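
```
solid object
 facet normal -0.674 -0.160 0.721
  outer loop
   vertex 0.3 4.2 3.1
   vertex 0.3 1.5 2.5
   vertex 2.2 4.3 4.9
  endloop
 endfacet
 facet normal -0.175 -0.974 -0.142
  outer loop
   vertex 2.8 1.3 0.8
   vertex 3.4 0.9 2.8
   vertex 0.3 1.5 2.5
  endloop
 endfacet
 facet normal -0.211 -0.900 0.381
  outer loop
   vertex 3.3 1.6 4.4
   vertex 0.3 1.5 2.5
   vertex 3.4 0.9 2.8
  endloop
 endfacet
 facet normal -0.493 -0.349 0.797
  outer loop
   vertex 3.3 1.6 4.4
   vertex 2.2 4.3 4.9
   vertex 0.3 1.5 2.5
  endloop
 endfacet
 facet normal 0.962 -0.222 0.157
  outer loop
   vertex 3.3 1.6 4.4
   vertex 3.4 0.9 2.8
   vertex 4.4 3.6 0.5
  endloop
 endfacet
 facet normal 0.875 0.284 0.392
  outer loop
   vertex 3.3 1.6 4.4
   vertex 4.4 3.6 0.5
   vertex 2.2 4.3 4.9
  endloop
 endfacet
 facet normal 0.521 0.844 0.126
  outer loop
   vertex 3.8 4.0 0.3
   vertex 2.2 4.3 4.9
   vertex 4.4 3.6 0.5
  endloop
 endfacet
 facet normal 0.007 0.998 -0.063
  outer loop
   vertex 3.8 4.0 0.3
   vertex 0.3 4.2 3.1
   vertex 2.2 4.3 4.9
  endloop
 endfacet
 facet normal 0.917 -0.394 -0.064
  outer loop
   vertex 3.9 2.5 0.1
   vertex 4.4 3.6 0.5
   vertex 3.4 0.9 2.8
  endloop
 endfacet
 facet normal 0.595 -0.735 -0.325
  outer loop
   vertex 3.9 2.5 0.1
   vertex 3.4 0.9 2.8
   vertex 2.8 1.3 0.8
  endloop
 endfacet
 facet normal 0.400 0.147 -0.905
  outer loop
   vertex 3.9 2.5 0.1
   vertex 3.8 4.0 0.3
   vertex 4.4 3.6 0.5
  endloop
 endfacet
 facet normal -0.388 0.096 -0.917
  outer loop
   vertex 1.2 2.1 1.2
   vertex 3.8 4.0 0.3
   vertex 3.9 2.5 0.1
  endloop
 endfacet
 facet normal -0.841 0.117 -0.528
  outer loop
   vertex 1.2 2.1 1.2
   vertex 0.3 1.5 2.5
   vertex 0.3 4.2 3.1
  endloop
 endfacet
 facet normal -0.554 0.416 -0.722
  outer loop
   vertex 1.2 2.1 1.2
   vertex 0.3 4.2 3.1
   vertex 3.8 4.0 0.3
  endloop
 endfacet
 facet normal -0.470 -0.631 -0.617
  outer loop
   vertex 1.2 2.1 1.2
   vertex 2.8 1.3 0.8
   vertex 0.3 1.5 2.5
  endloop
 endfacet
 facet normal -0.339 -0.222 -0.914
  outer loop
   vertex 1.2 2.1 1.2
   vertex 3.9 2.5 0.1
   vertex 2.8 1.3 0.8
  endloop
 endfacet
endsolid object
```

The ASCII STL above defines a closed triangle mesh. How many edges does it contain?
24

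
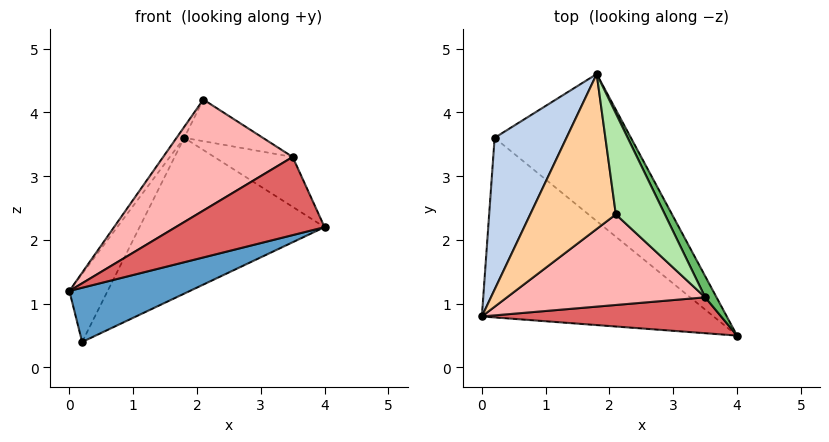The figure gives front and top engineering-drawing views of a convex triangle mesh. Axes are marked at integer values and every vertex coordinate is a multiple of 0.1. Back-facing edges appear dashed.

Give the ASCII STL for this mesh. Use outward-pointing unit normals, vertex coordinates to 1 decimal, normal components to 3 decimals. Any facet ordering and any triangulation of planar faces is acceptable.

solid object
 facet normal 0.213 -0.282 -0.935
  outer loop
   vertex 0.2 3.6 0.4
   vertex 4.0 0.5 2.2
   vertex 0.0 0.8 1.2
  endloop
 endfacet
 facet normal -0.901 0.177 0.395
  outer loop
   vertex 0.2 3.6 0.4
   vertex 0.0 0.8 1.2
   vertex 1.8 4.6 3.6
  endloop
 endfacet
 facet normal 0.676 0.536 -0.506
  outer loop
   vertex 0.2 3.6 0.4
   vertex 1.8 4.6 3.6
   vertex 4.0 0.5 2.2
  endloop
 endfacet
 facet normal -0.828 0.039 0.559
  outer loop
   vertex 2.1 2.4 4.2
   vertex 1.8 4.6 3.6
   vertex 0.0 0.8 1.2
  endloop
 endfacet
 facet normal 0.891 0.418 0.177
  outer loop
   vertex 3.5 1.1 3.3
   vertex 4.0 0.5 2.2
   vertex 1.8 4.6 3.6
  endloop
 endfacet
 facet normal 0.688 0.277 0.671
  outer loop
   vertex 3.5 1.1 3.3
   vertex 1.8 4.6 3.6
   vertex 2.1 2.4 4.2
  endloop
 endfacet
 facet normal -0.170 -0.896 0.411
  outer loop
   vertex 3.5 1.1 3.3
   vertex 0.0 0.8 1.2
   vertex 4.0 0.5 2.2
  endloop
 endfacet
 facet normal -0.299 -0.739 0.603
  outer loop
   vertex 3.5 1.1 3.3
   vertex 2.1 2.4 4.2
   vertex 0.0 0.8 1.2
  endloop
 endfacet
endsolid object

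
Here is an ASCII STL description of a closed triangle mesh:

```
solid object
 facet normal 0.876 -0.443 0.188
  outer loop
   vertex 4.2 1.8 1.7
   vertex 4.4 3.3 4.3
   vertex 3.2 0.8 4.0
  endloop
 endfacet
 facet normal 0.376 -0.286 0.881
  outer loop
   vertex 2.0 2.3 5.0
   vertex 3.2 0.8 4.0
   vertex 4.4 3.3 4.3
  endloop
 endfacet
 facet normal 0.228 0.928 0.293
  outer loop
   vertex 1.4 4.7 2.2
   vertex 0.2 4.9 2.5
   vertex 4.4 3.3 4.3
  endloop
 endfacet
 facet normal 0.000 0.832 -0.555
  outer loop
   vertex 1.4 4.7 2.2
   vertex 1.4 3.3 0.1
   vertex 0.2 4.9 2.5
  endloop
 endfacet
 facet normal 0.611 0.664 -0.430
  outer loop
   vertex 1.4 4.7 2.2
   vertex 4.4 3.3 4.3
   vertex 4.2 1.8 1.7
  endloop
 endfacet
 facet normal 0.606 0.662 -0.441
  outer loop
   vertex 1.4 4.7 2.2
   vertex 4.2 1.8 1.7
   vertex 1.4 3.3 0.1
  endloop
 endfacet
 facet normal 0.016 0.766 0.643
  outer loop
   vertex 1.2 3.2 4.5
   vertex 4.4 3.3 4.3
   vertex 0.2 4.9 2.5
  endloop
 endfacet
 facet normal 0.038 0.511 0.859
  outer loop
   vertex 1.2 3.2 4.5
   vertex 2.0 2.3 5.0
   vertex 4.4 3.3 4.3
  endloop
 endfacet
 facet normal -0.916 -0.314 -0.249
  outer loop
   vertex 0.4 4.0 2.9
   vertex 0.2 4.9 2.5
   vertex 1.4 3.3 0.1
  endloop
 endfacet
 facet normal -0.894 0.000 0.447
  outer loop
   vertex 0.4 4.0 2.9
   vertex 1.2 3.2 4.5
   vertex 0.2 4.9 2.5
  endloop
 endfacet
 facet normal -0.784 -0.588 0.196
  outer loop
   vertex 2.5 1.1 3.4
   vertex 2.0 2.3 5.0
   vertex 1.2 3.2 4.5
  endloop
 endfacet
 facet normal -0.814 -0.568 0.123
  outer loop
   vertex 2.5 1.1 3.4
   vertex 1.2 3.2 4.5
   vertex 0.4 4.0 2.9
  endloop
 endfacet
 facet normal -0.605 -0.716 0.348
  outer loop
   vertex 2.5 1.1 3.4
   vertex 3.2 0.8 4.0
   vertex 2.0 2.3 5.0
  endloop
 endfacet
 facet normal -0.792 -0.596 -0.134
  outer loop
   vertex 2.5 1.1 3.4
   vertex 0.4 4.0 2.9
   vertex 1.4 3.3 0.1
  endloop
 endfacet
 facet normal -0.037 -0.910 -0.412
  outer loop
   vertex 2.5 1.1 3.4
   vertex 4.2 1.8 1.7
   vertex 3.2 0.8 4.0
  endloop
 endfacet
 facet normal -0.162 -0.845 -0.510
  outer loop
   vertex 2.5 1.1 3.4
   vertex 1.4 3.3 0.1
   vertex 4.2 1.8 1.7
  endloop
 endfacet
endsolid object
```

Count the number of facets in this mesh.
16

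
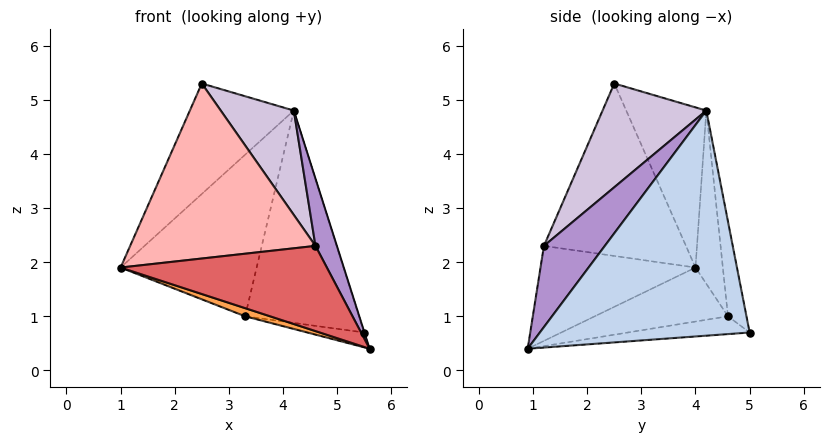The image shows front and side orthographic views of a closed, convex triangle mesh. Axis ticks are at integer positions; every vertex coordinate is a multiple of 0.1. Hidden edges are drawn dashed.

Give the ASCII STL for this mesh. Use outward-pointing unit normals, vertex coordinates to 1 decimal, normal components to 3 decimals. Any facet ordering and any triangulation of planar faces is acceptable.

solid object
 facet normal -0.519 0.674 0.526
  outer loop
   vertex 4.2 4.2 4.8
   vertex 1.0 4.0 1.9
   vertex 2.5 2.5 5.3
  endloop
 endfacet
 facet normal 0.953 0.001 0.302
  outer loop
   vertex 4.2 4.2 4.8
   vertex 5.6 0.9 0.4
   vertex 5.5 5.0 0.7
  endloop
 endfacet
 facet normal -0.349 -0.065 -0.935
  outer loop
   vertex 3.3 4.6 1.0
   vertex 5.6 0.9 0.4
   vertex 1.0 4.0 1.9
  endloop
 endfacet
 facet normal -0.147 0.069 -0.987
  outer loop
   vertex 3.3 4.6 1.0
   vertex 5.5 5.0 0.7
   vertex 5.6 0.9 0.4
  endloop
 endfacet
 facet normal -0.195 0.970 0.148
  outer loop
   vertex 3.3 4.6 1.0
   vertex 1.0 4.0 1.9
   vertex 4.2 4.2 4.8
  endloop
 endfacet
 facet normal -0.159 0.977 0.140
  outer loop
   vertex 3.3 4.6 1.0
   vertex 4.2 4.2 4.8
   vertex 5.5 5.0 0.7
  endloop
 endfacet
 facet normal -0.590 -0.785 -0.187
  outer loop
   vertex 4.6 1.2 2.3
   vertex 1.0 4.0 1.9
   vertex 5.6 0.9 0.4
  endloop
 endfacet
 facet normal -0.606 -0.791 -0.082
  outer loop
   vertex 4.6 1.2 2.3
   vertex 2.5 2.5 5.3
   vertex 1.0 4.0 1.9
  endloop
 endfacet
 facet normal 0.827 -0.291 0.481
  outer loop
   vertex 4.6 1.2 2.3
   vertex 5.6 0.9 0.4
   vertex 4.2 4.2 4.8
  endloop
 endfacet
 facet normal 0.632 -0.445 0.635
  outer loop
   vertex 4.6 1.2 2.3
   vertex 4.2 4.2 4.8
   vertex 2.5 2.5 5.3
  endloop
 endfacet
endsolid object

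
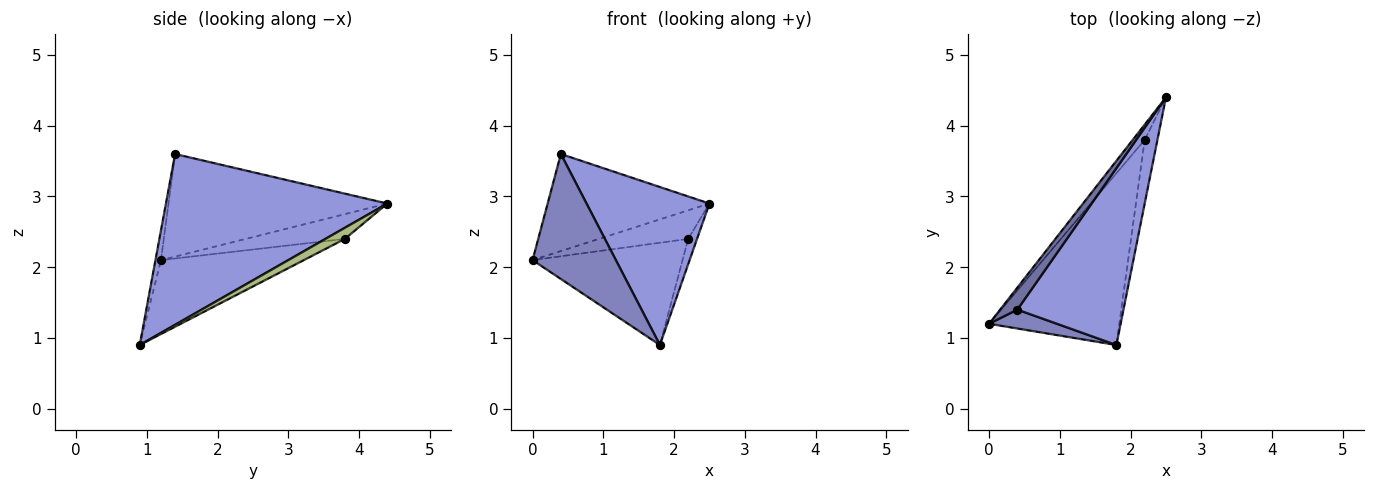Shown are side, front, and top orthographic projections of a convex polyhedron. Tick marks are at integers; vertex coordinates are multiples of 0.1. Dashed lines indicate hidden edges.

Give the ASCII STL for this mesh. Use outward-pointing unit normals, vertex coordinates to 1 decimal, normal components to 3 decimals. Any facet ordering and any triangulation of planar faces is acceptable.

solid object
 facet normal -0.797 0.589 0.134
  outer loop
   vertex 0.4 1.4 3.6
   vertex 2.5 4.4 2.9
   vertex 0.0 1.2 2.1
  endloop
 endfacet
 facet normal -0.065 -0.987 0.149
  outer loop
   vertex 0.4 1.4 3.6
   vertex 0.0 1.2 2.1
   vertex 1.8 0.9 0.9
  endloop
 endfacet
 facet normal 0.768 -0.426 0.477
  outer loop
   vertex 0.4 1.4 3.6
   vertex 1.8 0.9 0.9
   vertex 2.5 4.4 2.9
  endloop
 endfacet
 facet normal -0.699 0.630 -0.337
  outer loop
   vertex 2.2 3.8 2.4
   vertex 0.0 1.2 2.1
   vertex 2.5 4.4 2.9
  endloop
 endfacet
 facet normal -0.438 0.460 -0.772
  outer loop
   vertex 2.2 3.8 2.4
   vertex 1.8 0.9 0.9
   vertex 0.0 1.2 2.1
  endloop
 endfacet
 facet normal 0.630 0.286 -0.722
  outer loop
   vertex 2.2 3.8 2.4
   vertex 2.5 4.4 2.9
   vertex 1.8 0.9 0.9
  endloop
 endfacet
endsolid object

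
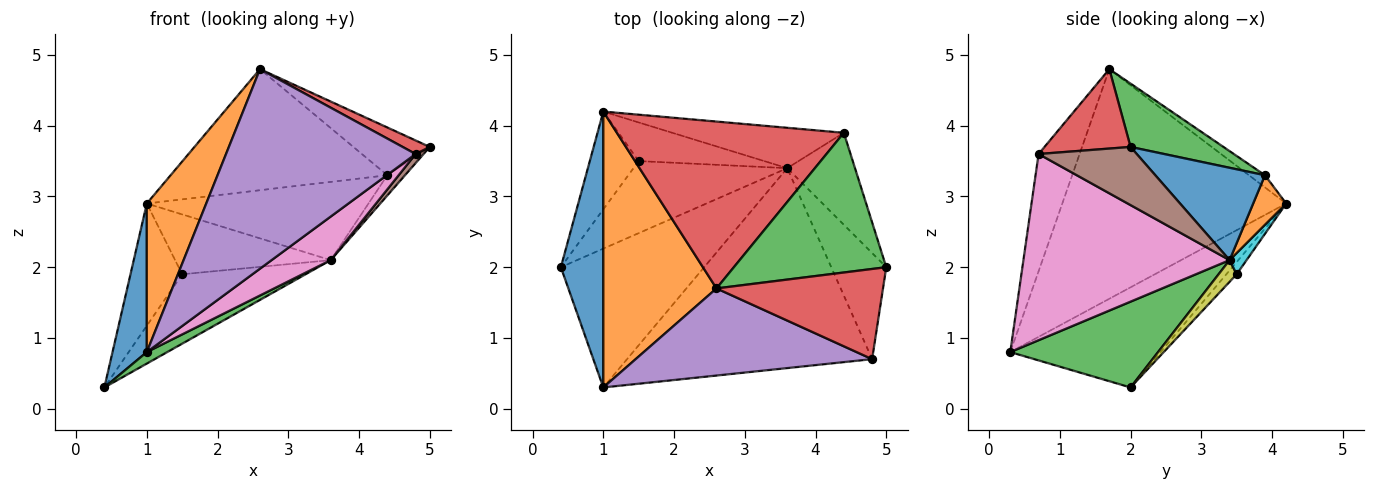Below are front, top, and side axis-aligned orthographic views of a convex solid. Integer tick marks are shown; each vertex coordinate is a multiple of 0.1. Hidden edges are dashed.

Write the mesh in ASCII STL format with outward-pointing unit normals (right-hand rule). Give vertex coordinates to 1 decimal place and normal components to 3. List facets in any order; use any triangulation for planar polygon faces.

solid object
 facet normal -0.901 -0.206 0.382
  outer loop
   vertex 1.0 0.3 0.8
   vertex 1.0 4.2 2.9
   vertex 0.4 2.0 0.3
  endloop
 endfacet
 facet normal -0.873 -0.232 0.430
  outer loop
   vertex 1.0 0.3 0.8
   vertex 2.6 1.7 4.8
   vertex 1.0 4.2 2.9
  endloop
 endfacet
 facet normal 0.512 -0.071 -0.856
  outer loop
   vertex 3.6 3.4 2.1
   vertex 1.0 0.3 0.8
   vertex 0.4 2.0 0.3
  endloop
 endfacet
 facet normal 0.427 -0.134 0.894
  outer loop
   vertex 4.8 0.7 3.6
   vertex 5.0 2.0 3.7
   vertex 2.6 1.7 4.8
  endloop
 endfacet
 facet normal -0.195 -0.899 0.392
  outer loop
   vertex 4.8 0.7 3.6
   vertex 2.6 1.7 4.8
   vertex 1.0 0.3 0.8
  endloop
 endfacet
 facet normal 0.725 -0.059 -0.686
  outer loop
   vertex 4.8 0.7 3.6
   vertex 3.6 3.4 2.1
   vertex 5.0 2.0 3.7
  endloop
 endfacet
 facet normal 0.596 -0.171 -0.785
  outer loop
   vertex 4.8 0.7 3.6
   vertex 1.0 0.3 0.8
   vertex 3.6 3.4 2.1
  endloop
 endfacet
 facet normal -0.154 0.772 -0.617
  outer loop
   vertex 1.5 3.5 1.9
   vertex 0.4 2.0 0.3
   vertex 1.0 4.2 2.9
  endloop
 endfacet
 facet normal 0.101 0.690 -0.717
  outer loop
   vertex 1.5 3.5 1.9
   vertex 3.6 3.4 2.1
   vertex 0.4 2.0 0.3
  endloop
 endfacet
 facet normal 0.091 0.837 -0.540
  outer loop
   vertex 1.5 3.5 1.9
   vertex 1.0 4.2 2.9
   vertex 3.6 3.4 2.1
  endloop
 endfacet
 facet normal 0.799 0.129 -0.587
  outer loop
   vertex 4.4 3.9 3.3
   vertex 5.0 2.0 3.7
   vertex 3.6 3.4 2.1
  endloop
 endfacet
 facet normal 0.131 0.881 -0.455
  outer loop
   vertex 4.4 3.9 3.3
   vertex 3.6 3.4 2.1
   vertex 1.0 4.2 2.9
  endloop
 endfacet
 facet normal 0.366 0.301 0.881
  outer loop
   vertex 4.4 3.9 3.3
   vertex 2.6 1.7 4.8
   vertex 5.0 2.0 3.7
  endloop
 endfacet
 facet normal -0.043 0.587 0.809
  outer loop
   vertex 4.4 3.9 3.3
   vertex 1.0 4.2 2.9
   vertex 2.6 1.7 4.8
  endloop
 endfacet
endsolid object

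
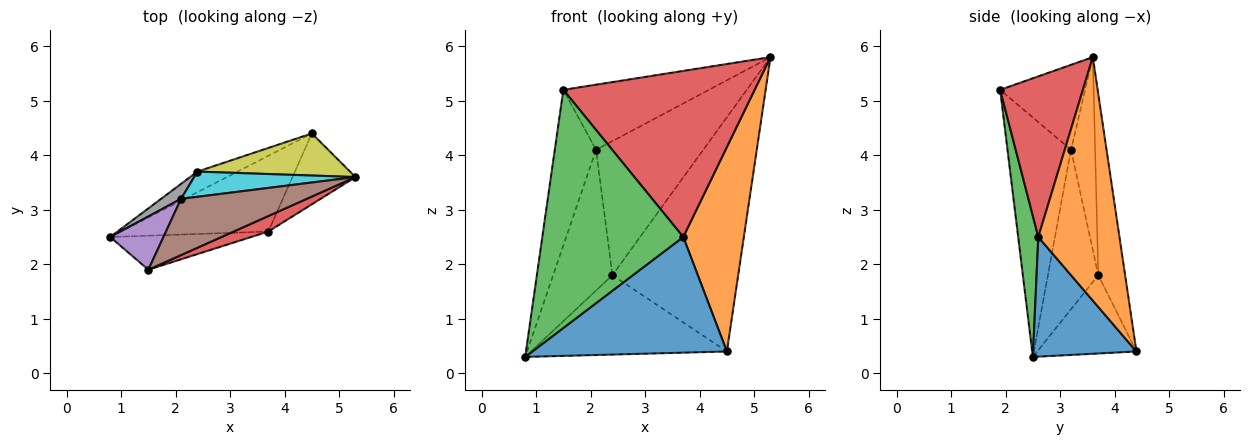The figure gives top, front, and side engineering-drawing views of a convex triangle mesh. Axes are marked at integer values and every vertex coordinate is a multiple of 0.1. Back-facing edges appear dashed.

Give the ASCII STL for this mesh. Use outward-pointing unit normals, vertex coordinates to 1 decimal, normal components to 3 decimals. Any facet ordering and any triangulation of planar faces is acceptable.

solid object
 facet normal 0.406 -0.765 -0.501
  outer loop
   vertex 3.7 2.6 2.5
   vertex 0.8 2.5 0.3
   vertex 4.5 4.4 0.4
  endloop
 endfacet
 facet normal 0.785 -0.586 -0.203
  outer loop
   vertex 3.7 2.6 2.5
   vertex 4.5 4.4 0.4
   vertex 5.3 3.6 5.8
  endloop
 endfacet
 facet normal 0.140 -0.980 -0.140
  outer loop
   vertex 3.7 2.6 2.5
   vertex 1.5 1.9 5.2
   vertex 0.8 2.5 0.3
  endloop
 endfacet
 facet normal 0.396 -0.914 0.085
  outer loop
   vertex 3.7 2.6 2.5
   vertex 5.3 3.6 5.8
   vertex 1.5 1.9 5.2
  endloop
 endfacet
 facet normal -0.824 0.536 0.183
  outer loop
   vertex 2.1 3.2 4.1
   vertex 0.8 2.5 0.3
   vertex 1.5 1.9 5.2
  endloop
 endfacet
 facet normal -0.404 0.692 0.598
  outer loop
   vertex 2.1 3.2 4.1
   vertex 1.5 1.9 5.2
   vertex 5.3 3.6 5.8
  endloop
 endfacet
 facet normal -0.440 0.869 -0.226
  outer loop
   vertex 2.4 3.7 1.8
   vertex 4.5 4.4 0.4
   vertex 0.8 2.5 0.3
  endloop
 endfacet
 facet normal -0.645 0.759 0.081
  outer loop
   vertex 2.4 3.7 1.8
   vertex 0.8 2.5 0.3
   vertex 2.1 3.2 4.1
  endloop
 endfacet
 facet normal -0.206 0.963 0.173
  outer loop
   vertex 2.4 3.7 1.8
   vertex 5.3 3.6 5.8
   vertex 4.5 4.4 0.4
  endloop
 endfacet
 facet normal -0.216 0.960 0.180
  outer loop
   vertex 2.4 3.7 1.8
   vertex 2.1 3.2 4.1
   vertex 5.3 3.6 5.8
  endloop
 endfacet
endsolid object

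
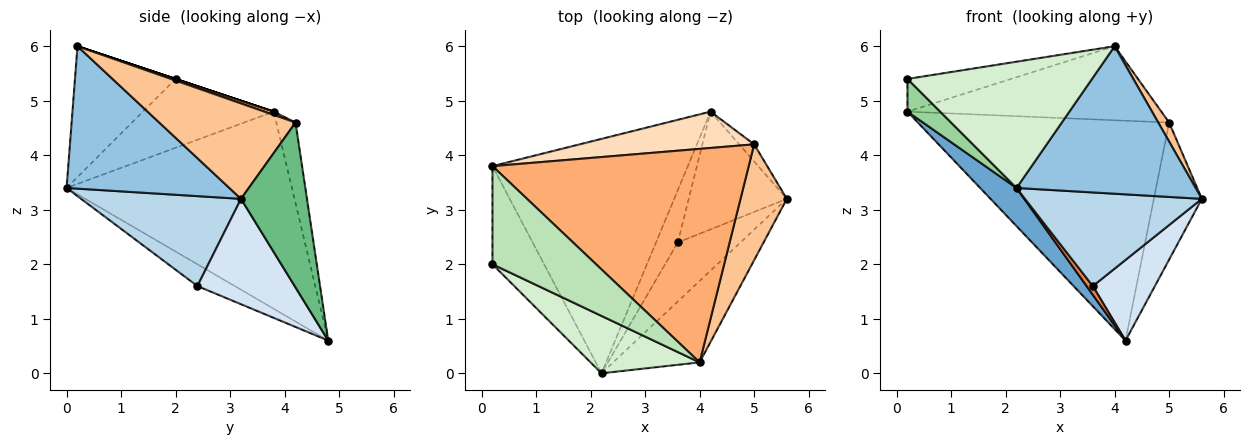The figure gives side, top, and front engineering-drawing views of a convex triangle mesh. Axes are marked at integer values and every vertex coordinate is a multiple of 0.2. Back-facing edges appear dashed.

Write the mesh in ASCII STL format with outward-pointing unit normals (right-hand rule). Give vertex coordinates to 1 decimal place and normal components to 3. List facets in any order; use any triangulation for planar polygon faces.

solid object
 facet normal -0.706 -0.114 -0.699
  outer loop
   vertex 4.2 4.8 0.6
   vertex 2.2 0.0 3.4
   vertex 0.2 3.8 4.8
  endloop
 endfacet
 facet normal 0.623 -0.685 -0.378
  outer loop
   vertex 4.0 0.2 6.0
   vertex 2.2 0.0 3.4
   vertex 5.6 3.2 3.2
  endloop
 endfacet
 facet normal 0.608 -0.672 -0.423
  outer loop
   vertex 3.6 2.4 1.6
   vertex 5.6 3.2 3.2
   vertex 2.2 0.0 3.4
  endloop
 endfacet
 facet normal 0.663 -0.423 -0.617
  outer loop
   vertex 3.6 2.4 1.6
   vertex 4.2 4.8 0.6
   vertex 5.6 3.2 3.2
  endloop
 endfacet
 facet normal -0.702 -0.117 -0.702
  outer loop
   vertex 3.6 2.4 1.6
   vertex 2.2 0.0 3.4
   vertex 4.2 4.8 0.6
  endloop
 endfacet
 facet normal 0.012 0.328 0.945
  outer loop
   vertex 5.0 4.2 4.6
   vertex 0.2 3.8 4.8
   vertex 4.0 0.2 6.0
  endloop
 endfacet
 facet normal 0.897 -0.072 0.436
  outer loop
   vertex 5.0 4.2 4.6
   vertex 4.0 0.2 6.0
   vertex 5.6 3.2 3.2
  endloop
 endfacet
 facet normal -0.075 0.984 0.163
  outer loop
   vertex 5.0 4.2 4.6
   vertex 4.2 4.8 0.6
   vertex 0.2 3.8 4.8
  endloop
 endfacet
 facet normal 0.807 0.587 -0.073
  outer loop
   vertex 5.0 4.2 4.6
   vertex 5.6 3.2 3.2
   vertex 4.2 4.8 0.6
  endloop
 endfacet
 facet normal -0.784 -0.196 -0.588
  outer loop
   vertex 0.2 2.0 5.4
   vertex 0.2 3.8 4.8
   vertex 2.2 0.0 3.4
  endloop
 endfacet
 facet normal 0.000 0.316 0.949
  outer loop
   vertex 0.2 2.0 5.4
   vertex 4.0 0.2 6.0
   vertex 0.2 3.8 4.8
  endloop
 endfacet
 facet normal -0.445 -0.815 0.371
  outer loop
   vertex 0.2 2.0 5.4
   vertex 2.2 0.0 3.4
   vertex 4.0 0.2 6.0
  endloop
 endfacet
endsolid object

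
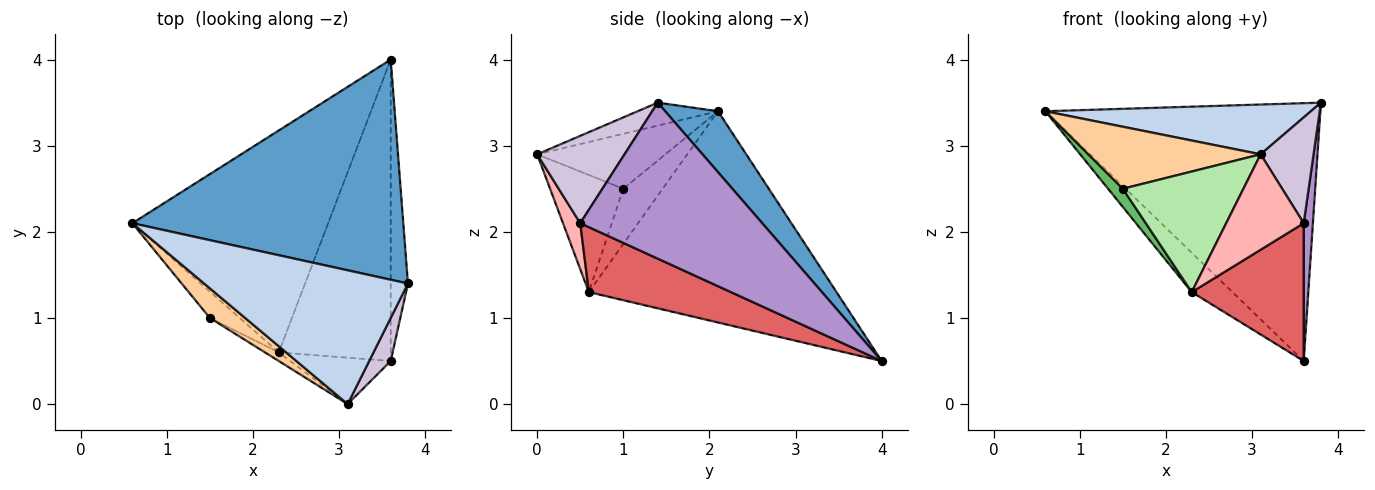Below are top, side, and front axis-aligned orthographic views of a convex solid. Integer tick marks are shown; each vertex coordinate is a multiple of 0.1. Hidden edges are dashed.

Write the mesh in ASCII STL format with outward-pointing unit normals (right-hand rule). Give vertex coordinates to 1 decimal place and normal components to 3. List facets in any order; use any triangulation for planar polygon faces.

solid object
 facet normal 0.145 0.753 0.643
  outer loop
   vertex 3.6 4.0 0.5
   vertex 0.6 2.1 3.4
   vertex 3.8 1.4 3.5
  endloop
 endfacet
 facet normal -0.105 -0.347 0.932
  outer loop
   vertex 3.1 0.0 2.9
   vertex 3.8 1.4 3.5
   vertex 0.6 2.1 3.4
  endloop
 endfacet
 facet normal -0.728 0.120 -0.675
  outer loop
   vertex 2.3 0.6 1.3
   vertex 0.6 2.1 3.4
   vertex 3.6 4.0 0.5
  endloop
 endfacet
 facet normal -0.558 -0.749 0.358
  outer loop
   vertex 1.5 1.0 2.5
   vertex 3.1 0.0 2.9
   vertex 0.6 2.1 3.4
  endloop
 endfacet
 facet normal -0.835 -0.313 -0.452
  outer loop
   vertex 1.5 1.0 2.5
   vertex 0.6 2.1 3.4
   vertex 2.3 0.6 1.3
  endloop
 endfacet
 facet normal -0.518 -0.853 -0.061
  outer loop
   vertex 1.5 1.0 2.5
   vertex 2.3 0.6 1.3
   vertex 3.1 0.0 2.9
  endloop
 endfacet
 facet normal 0.467 -0.368 -0.804
  outer loop
   vertex 3.6 0.5 2.1
   vertex 2.3 0.6 1.3
   vertex 3.6 4.0 0.5
  endloop
 endfacet
 facet normal 0.196 -0.882 -0.429
  outer loop
   vertex 3.6 0.5 2.1
   vertex 3.1 0.0 2.9
   vertex 2.3 0.6 1.3
  endloop
 endfacet
 facet normal 0.993 -0.050 -0.110
  outer loop
   vertex 3.6 0.5 2.1
   vertex 3.6 4.0 0.5
   vertex 3.8 1.4 3.5
  endloop
 endfacet
 facet normal 0.837 -0.507 0.206
  outer loop
   vertex 3.6 0.5 2.1
   vertex 3.8 1.4 3.5
   vertex 3.1 0.0 2.9
  endloop
 endfacet
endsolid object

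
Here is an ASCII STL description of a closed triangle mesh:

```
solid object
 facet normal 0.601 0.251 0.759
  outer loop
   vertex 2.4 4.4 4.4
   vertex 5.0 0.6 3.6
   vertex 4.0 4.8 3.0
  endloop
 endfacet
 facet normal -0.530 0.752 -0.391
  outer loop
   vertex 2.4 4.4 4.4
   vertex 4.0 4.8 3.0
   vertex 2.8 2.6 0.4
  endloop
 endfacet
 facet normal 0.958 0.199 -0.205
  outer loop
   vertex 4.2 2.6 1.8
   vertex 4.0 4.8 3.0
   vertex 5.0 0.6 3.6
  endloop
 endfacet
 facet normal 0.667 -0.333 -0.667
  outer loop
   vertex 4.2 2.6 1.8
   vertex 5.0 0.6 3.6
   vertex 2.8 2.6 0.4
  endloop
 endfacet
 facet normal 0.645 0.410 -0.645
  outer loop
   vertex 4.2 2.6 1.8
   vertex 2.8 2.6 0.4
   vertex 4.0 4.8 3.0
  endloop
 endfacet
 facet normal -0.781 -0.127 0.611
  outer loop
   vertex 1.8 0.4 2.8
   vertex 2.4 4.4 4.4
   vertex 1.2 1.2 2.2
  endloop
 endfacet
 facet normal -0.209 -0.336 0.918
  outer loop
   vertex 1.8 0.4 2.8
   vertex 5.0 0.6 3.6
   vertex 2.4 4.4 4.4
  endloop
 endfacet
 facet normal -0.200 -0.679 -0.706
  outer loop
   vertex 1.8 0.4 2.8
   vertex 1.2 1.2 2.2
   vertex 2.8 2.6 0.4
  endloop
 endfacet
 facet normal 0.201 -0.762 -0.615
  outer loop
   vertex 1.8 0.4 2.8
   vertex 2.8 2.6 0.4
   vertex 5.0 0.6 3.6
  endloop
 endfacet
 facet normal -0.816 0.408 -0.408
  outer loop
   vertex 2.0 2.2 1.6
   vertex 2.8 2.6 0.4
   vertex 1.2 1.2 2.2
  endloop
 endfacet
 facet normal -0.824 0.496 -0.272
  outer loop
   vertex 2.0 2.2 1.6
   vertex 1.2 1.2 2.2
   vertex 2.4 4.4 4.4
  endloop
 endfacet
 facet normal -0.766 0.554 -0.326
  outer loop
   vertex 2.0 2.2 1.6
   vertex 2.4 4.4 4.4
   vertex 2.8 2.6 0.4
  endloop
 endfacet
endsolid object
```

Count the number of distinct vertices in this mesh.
8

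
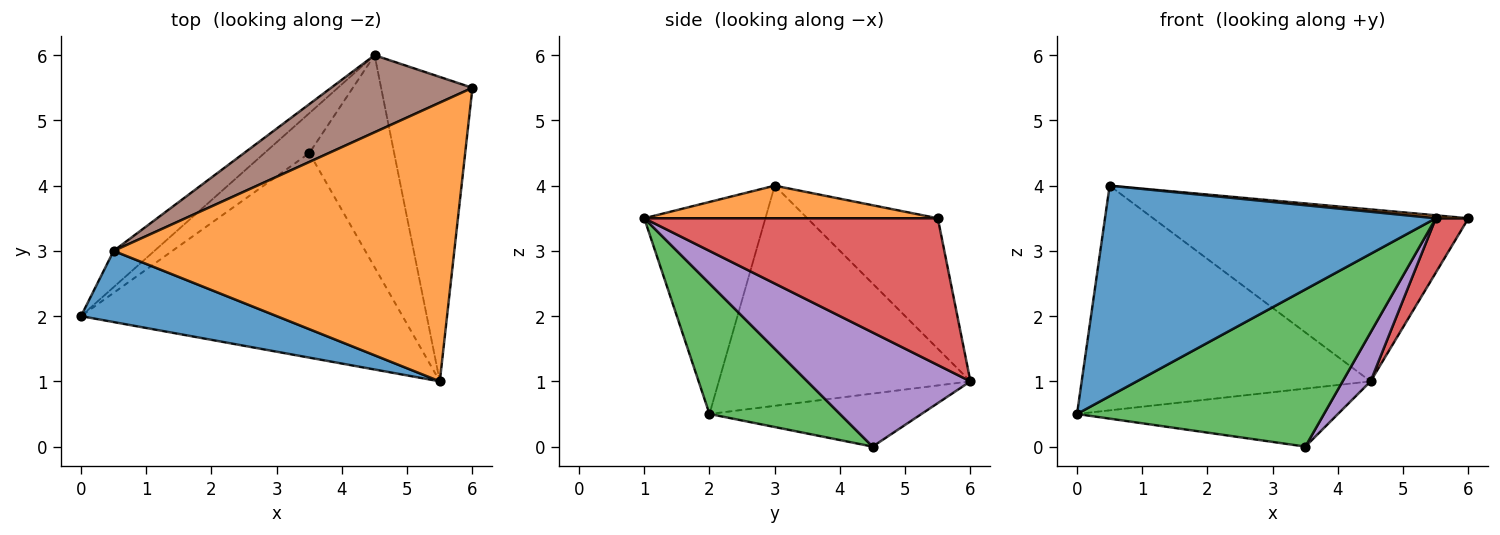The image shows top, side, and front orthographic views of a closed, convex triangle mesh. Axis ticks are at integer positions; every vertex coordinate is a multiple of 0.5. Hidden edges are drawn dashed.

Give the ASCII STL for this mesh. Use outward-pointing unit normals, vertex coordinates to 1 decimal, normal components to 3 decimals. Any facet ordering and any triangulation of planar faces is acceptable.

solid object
 facet normal -0.328 -0.895 0.303
  outer loop
   vertex 0.5 3.0 4.0
   vertex 0.0 2.0 0.5
   vertex 5.5 1.0 3.5
  endloop
 endfacet
 facet normal 0.095 -0.011 0.995
  outer loop
   vertex 0.5 3.0 4.0
   vertex 5.5 1.0 3.5
   vertex 6.0 5.5 3.5
  endloop
 endfacet
 facet normal 0.306 -0.580 -0.755
  outer loop
   vertex 3.5 4.5 0.0
   vertex 5.5 1.0 3.5
   vertex 0.0 2.0 0.5
  endloop
 endfacet
 facet normal 0.845 -0.094 -0.526
  outer loop
   vertex 4.5 6.0 1.0
   vertex 6.0 5.5 3.5
   vertex 5.5 1.0 3.5
  endloop
 endfacet
 facet normal 0.795 -0.136 -0.591
  outer loop
   vertex 4.5 6.0 1.0
   vertex 5.5 1.0 3.5
   vertex 3.5 4.5 0.0
  endloop
 endfacet
 facet normal -0.353 0.854 0.383
  outer loop
   vertex 4.5 6.0 1.0
   vertex 0.5 3.0 4.0
   vertex 6.0 5.5 3.5
  endloop
 endfacet
 facet normal -0.652 0.749 -0.121
  outer loop
   vertex 4.5 6.0 1.0
   vertex 0.0 2.0 0.5
   vertex 0.5 3.0 4.0
  endloop
 endfacet
 facet normal -0.556 0.685 -0.471
  outer loop
   vertex 4.5 6.0 1.0
   vertex 3.5 4.5 0.0
   vertex 0.0 2.0 0.5
  endloop
 endfacet
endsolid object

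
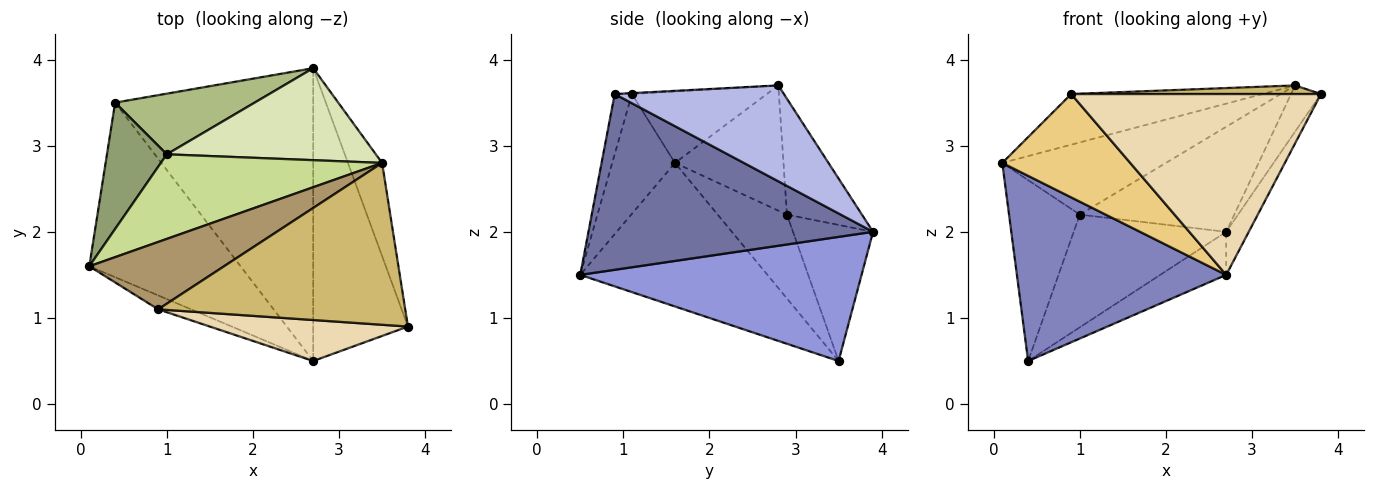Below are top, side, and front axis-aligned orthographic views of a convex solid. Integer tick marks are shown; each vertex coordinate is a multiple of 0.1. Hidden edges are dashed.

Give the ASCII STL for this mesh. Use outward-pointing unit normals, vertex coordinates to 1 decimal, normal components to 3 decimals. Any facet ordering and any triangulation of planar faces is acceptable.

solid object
 facet normal 0.878 0.070 -0.473
  outer loop
   vertex 2.7 0.5 1.5
   vertex 2.7 3.9 2.0
   vertex 3.8 0.9 3.6
  endloop
 endfacet
 facet normal -0.545 -0.610 -0.575
  outer loop
   vertex 0.4 3.5 0.5
   vertex 2.7 0.5 1.5
   vertex 0.1 1.6 2.8
  endloop
 endfacet
 facet normal 0.527 0.124 -0.841
  outer loop
   vertex 0.4 3.5 0.5
   vertex 2.7 3.9 2.0
   vertex 2.7 0.5 1.5
  endloop
 endfacet
 facet normal 0.929 0.164 -0.331
  outer loop
   vertex 3.5 2.8 3.7
   vertex 3.8 0.9 3.6
   vertex 2.7 3.9 2.0
  endloop
 endfacet
 facet normal -0.626 0.639 0.447
  outer loop
   vertex 1.0 2.9 2.2
   vertex 0.4 3.5 0.5
   vertex 0.1 1.6 2.8
  endloop
 endfacet
 facet normal -0.420 0.799 0.430
  outer loop
   vertex 1.0 2.9 2.2
   vertex 2.7 3.9 2.0
   vertex 0.4 3.5 0.5
  endloop
 endfacet
 facet normal -0.395 0.596 0.699
  outer loop
   vertex 1.0 2.9 2.2
   vertex 0.1 1.6 2.8
   vertex 3.5 2.8 3.7
  endloop
 endfacet
 facet normal -0.343 0.707 0.619
  outer loop
   vertex 1.0 2.9 2.2
   vertex 3.5 2.8 3.7
   vertex 2.7 3.9 2.0
  endloop
 endfacet
 facet normal -0.390 0.553 0.736
  outer loop
   vertex 0.9 1.1 3.6
   vertex 3.5 2.8 3.7
   vertex 0.1 1.6 2.8
  endloop
 endfacet
 facet normal -0.004 -0.053 0.999
  outer loop
   vertex 0.9 1.1 3.6
   vertex 3.8 0.9 3.6
   vertex 3.5 2.8 3.7
  endloop
 endfacet
 facet normal -0.437 -0.891 -0.120
  outer loop
   vertex 0.9 1.1 3.6
   vertex 0.1 1.6 2.8
   vertex 2.7 0.5 1.5
  endloop
 endfacet
 facet normal -0.067 -0.973 0.220
  outer loop
   vertex 0.9 1.1 3.6
   vertex 2.7 0.5 1.5
   vertex 3.8 0.9 3.6
  endloop
 endfacet
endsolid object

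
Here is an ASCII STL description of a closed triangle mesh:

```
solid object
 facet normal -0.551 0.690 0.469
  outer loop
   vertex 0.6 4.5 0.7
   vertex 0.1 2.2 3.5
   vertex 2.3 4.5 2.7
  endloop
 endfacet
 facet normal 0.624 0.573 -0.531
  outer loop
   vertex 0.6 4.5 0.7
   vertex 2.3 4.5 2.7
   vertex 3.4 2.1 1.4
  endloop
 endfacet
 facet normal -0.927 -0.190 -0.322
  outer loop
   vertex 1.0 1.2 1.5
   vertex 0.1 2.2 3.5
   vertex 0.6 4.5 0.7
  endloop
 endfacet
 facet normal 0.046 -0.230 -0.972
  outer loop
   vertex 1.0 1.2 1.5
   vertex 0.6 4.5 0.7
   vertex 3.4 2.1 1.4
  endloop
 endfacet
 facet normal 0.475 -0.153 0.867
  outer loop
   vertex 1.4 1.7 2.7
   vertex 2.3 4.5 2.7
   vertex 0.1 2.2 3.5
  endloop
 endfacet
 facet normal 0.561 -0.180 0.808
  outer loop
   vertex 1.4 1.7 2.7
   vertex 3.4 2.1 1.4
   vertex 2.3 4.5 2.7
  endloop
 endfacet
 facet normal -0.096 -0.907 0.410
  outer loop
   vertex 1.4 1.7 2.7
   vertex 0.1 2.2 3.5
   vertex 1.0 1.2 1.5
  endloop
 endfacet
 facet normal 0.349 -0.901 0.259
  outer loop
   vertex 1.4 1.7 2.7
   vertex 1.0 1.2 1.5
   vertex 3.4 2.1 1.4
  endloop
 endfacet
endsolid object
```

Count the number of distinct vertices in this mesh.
6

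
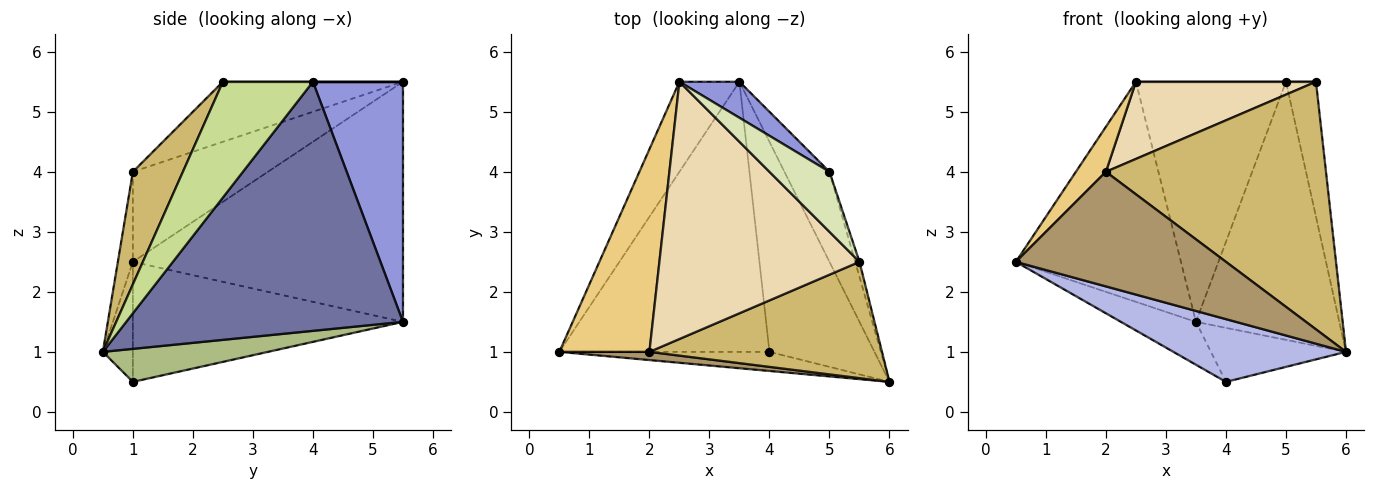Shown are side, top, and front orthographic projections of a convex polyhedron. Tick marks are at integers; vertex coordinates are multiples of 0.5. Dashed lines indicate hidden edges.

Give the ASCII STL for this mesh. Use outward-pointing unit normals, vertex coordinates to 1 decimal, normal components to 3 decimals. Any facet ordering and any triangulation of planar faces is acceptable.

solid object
 facet normal 0.877 0.454 -0.158
  outer loop
   vertex 5.0 4.0 5.5
   vertex 6.0 0.5 1.0
   vertex 3.5 5.5 1.5
  endloop
 endfacet
 facet normal -0.835 0.510 -0.209
  outer loop
   vertex 2.5 5.5 5.5
   vertex 3.5 5.5 1.5
   vertex 0.5 1.0 2.5
  endloop
 endfacet
 facet normal 0.510 0.850 0.128
  outer loop
   vertex 2.5 5.5 5.5
   vertex 5.0 4.0 5.5
   vertex 3.5 5.5 1.5
  endloop
 endfacet
 facet normal -0.164 -0.944 -0.287
  outer loop
   vertex 4.0 1.0 0.5
   vertex 6.0 0.5 1.0
   vertex 0.5 1.0 2.5
  endloop
 endfacet
 facet normal -0.491 0.137 -0.860
  outer loop
   vertex 4.0 1.0 0.5
   vertex 0.5 1.0 2.5
   vertex 3.5 5.5 1.5
  endloop
 endfacet
 facet normal 0.291 0.238 -0.927
  outer loop
   vertex 4.0 1.0 0.5
   vertex 3.5 5.5 1.5
   vertex 6.0 0.5 1.0
  endloop
 endfacet
 facet normal 0.948 0.316 -0.035
  outer loop
   vertex 5.5 2.5 5.5
   vertex 6.0 0.5 1.0
   vertex 5.0 4.0 5.5
  endloop
 endfacet
 facet normal 0.000 0.000 1.000
  outer loop
   vertex 5.5 2.5 5.5
   vertex 5.0 4.0 5.5
   vertex 2.5 5.5 5.5
  endloop
 endfacet
 facet normal -0.071 -0.995 0.071
  outer loop
   vertex 2.0 1.0 4.0
   vertex 0.5 1.0 2.5
   vertex 6.0 0.5 1.0
  endloop
 endfacet
 facet normal 0.201 -0.887 0.416
  outer loop
   vertex 2.0 1.0 4.0
   vertex 6.0 0.5 1.0
   vertex 5.5 2.5 5.5
  endloop
 endfacet
 facet normal -0.699 -0.155 0.699
  outer loop
   vertex 2.0 1.0 4.0
   vertex 2.5 5.5 5.5
   vertex 0.5 1.0 2.5
  endloop
 endfacet
 facet normal -0.276 -0.276 0.921
  outer loop
   vertex 2.0 1.0 4.0
   vertex 5.5 2.5 5.5
   vertex 2.5 5.5 5.5
  endloop
 endfacet
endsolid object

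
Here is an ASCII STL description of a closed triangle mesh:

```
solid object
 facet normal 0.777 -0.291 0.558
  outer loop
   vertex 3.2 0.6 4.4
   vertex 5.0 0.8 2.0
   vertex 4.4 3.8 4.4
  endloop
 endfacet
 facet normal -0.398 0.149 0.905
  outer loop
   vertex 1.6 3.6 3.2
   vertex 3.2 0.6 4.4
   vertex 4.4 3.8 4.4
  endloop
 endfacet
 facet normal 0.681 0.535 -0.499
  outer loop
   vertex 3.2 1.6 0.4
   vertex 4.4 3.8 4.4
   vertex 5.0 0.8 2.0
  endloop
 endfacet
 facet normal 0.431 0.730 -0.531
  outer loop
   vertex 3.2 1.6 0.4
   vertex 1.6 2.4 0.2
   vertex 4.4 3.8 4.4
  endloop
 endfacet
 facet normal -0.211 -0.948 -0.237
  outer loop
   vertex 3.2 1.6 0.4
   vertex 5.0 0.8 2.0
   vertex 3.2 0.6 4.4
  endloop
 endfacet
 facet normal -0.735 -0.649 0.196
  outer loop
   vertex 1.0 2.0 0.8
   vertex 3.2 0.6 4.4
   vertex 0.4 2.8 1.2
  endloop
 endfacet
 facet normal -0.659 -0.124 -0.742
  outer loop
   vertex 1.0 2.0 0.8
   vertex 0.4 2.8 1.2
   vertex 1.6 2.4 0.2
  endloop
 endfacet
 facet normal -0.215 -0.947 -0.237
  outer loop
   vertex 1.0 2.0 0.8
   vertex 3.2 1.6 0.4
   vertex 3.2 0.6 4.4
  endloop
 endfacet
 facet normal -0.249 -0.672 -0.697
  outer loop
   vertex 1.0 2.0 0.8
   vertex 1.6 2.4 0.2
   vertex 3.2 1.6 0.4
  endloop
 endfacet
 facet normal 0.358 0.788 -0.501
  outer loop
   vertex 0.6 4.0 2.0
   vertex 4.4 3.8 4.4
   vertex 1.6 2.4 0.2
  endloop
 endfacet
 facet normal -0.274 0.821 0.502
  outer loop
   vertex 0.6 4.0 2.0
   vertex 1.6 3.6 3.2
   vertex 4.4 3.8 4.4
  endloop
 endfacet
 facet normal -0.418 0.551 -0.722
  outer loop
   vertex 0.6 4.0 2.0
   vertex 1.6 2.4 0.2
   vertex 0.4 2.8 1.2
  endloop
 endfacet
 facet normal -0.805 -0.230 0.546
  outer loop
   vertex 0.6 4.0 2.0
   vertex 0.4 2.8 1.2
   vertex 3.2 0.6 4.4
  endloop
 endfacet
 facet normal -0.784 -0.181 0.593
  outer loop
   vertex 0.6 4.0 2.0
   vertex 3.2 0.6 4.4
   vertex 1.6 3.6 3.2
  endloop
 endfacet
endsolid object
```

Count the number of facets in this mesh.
14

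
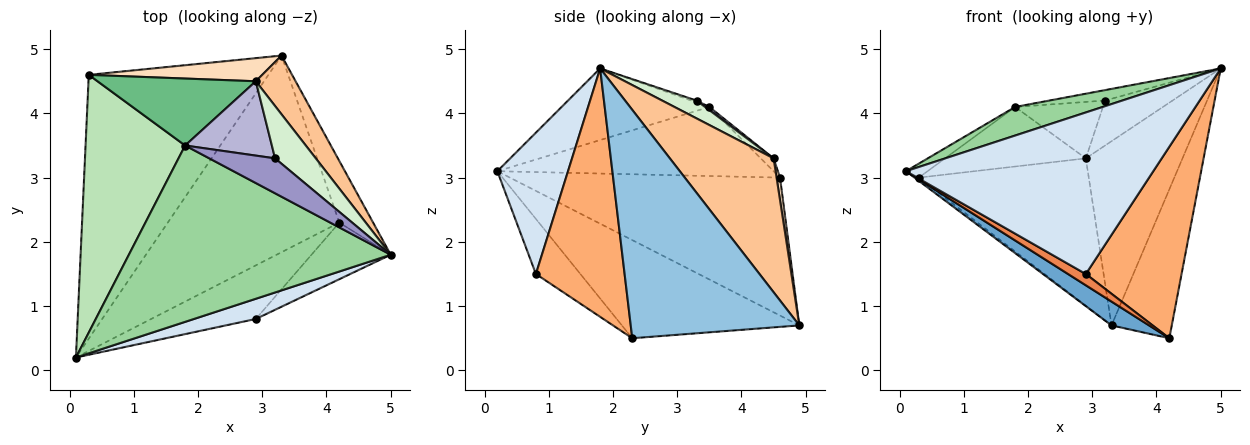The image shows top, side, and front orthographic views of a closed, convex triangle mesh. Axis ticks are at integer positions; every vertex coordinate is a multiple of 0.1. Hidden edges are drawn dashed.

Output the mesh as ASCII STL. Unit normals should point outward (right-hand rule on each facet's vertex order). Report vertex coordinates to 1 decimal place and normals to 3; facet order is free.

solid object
 facet normal -0.494 -0.105 -0.863
  outer loop
   vertex 4.2 2.3 0.5
   vertex 0.1 0.2 3.1
   vertex 3.3 4.9 0.7
  endloop
 endfacet
 facet normal 0.933 0.333 -0.138
  outer loop
   vertex 4.2 2.3 0.5
   vertex 3.3 4.9 0.7
   vertex 5.0 1.8 4.7
  endloop
 endfacet
 facet normal -0.609 0.010 -0.793
  outer loop
   vertex 0.3 4.6 3.0
   vertex 3.3 4.9 0.7
   vertex 0.1 0.2 3.1
  endloop
 endfacet
 facet normal 0.273 -0.955 0.119
  outer loop
   vertex 2.9 0.8 1.5
   vertex 5.0 1.8 4.7
   vertex 0.1 0.2 3.1
  endloop
 endfacet
 facet normal -0.458 -0.183 -0.870
  outer loop
   vertex 2.9 0.8 1.5
   vertex 0.1 0.2 3.1
   vertex 4.2 2.3 0.5
  endloop
 endfacet
 facet normal 0.664 -0.717 -0.212
  outer loop
   vertex 2.9 0.8 1.5
   vertex 4.2 2.3 0.5
   vertex 5.0 1.8 4.7
  endloop
 endfacet
 facet normal 0.715 0.666 0.212
  outer loop
   vertex 2.9 4.5 3.3
   vertex 5.0 1.8 4.7
   vertex 3.3 4.9 0.7
  endloop
 endfacet
 facet normal 0.020 0.988 0.155
  outer loop
   vertex 2.9 4.5 3.3
   vertex 3.3 4.9 0.7
   vertex 0.3 4.6 3.0
  endloop
 endfacet
 facet normal -0.061 0.663 0.746
  outer loop
   vertex 1.8 3.5 4.1
   vertex 2.9 4.5 3.3
   vertex 0.3 4.6 3.0
  endloop
 endfacet
 facet normal -0.261 -0.154 0.953
  outer loop
   vertex 1.8 3.5 4.1
   vertex 0.1 0.2 3.1
   vertex 5.0 1.8 4.7
  endloop
 endfacet
 facet normal -0.569 0.045 0.821
  outer loop
   vertex 1.8 3.5 4.1
   vertex 0.3 4.6 3.0
   vertex 0.1 0.2 3.1
  endloop
 endfacet
 facet normal 0.316 0.619 0.720
  outer loop
   vertex 3.2 3.3 4.2
   vertex 5.0 1.8 4.7
   vertex 2.9 4.5 3.3
  endloop
 endfacet
 facet normal -0.028 0.286 0.958
  outer loop
   vertex 3.2 3.3 4.2
   vertex 1.8 3.5 4.1
   vertex 5.0 1.8 4.7
  endloop
 endfacet
 facet normal 0.029 0.604 0.796
  outer loop
   vertex 3.2 3.3 4.2
   vertex 2.9 4.5 3.3
   vertex 1.8 3.5 4.1
  endloop
 endfacet
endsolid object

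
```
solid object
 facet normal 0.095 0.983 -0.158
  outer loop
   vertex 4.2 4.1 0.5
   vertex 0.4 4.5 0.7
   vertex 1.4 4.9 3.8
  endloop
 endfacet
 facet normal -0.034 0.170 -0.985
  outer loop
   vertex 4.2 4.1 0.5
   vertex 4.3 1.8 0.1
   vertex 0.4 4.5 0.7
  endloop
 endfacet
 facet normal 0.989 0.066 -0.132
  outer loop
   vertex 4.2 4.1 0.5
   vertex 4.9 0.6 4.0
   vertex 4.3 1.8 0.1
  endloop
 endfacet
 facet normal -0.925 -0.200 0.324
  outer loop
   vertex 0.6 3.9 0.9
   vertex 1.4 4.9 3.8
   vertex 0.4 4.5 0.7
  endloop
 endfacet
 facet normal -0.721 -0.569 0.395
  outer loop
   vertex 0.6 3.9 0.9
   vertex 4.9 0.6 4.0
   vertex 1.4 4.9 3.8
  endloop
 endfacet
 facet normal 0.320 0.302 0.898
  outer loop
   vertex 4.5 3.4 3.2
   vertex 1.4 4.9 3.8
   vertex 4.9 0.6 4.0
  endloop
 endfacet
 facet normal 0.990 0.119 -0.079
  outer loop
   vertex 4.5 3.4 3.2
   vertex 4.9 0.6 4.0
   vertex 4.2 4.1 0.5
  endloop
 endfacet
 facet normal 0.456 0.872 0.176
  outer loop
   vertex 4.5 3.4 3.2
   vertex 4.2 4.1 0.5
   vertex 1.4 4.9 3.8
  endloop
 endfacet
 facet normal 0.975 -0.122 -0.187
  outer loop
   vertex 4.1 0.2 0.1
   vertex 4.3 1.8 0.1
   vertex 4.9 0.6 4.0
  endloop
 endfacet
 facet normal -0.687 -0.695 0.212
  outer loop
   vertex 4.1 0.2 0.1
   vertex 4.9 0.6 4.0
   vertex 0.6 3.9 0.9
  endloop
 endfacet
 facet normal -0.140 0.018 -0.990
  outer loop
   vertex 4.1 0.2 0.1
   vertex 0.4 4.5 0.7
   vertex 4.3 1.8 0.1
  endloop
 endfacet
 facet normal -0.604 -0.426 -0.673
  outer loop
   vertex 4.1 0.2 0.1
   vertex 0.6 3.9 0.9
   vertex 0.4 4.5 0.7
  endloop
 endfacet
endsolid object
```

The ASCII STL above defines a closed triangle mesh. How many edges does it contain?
18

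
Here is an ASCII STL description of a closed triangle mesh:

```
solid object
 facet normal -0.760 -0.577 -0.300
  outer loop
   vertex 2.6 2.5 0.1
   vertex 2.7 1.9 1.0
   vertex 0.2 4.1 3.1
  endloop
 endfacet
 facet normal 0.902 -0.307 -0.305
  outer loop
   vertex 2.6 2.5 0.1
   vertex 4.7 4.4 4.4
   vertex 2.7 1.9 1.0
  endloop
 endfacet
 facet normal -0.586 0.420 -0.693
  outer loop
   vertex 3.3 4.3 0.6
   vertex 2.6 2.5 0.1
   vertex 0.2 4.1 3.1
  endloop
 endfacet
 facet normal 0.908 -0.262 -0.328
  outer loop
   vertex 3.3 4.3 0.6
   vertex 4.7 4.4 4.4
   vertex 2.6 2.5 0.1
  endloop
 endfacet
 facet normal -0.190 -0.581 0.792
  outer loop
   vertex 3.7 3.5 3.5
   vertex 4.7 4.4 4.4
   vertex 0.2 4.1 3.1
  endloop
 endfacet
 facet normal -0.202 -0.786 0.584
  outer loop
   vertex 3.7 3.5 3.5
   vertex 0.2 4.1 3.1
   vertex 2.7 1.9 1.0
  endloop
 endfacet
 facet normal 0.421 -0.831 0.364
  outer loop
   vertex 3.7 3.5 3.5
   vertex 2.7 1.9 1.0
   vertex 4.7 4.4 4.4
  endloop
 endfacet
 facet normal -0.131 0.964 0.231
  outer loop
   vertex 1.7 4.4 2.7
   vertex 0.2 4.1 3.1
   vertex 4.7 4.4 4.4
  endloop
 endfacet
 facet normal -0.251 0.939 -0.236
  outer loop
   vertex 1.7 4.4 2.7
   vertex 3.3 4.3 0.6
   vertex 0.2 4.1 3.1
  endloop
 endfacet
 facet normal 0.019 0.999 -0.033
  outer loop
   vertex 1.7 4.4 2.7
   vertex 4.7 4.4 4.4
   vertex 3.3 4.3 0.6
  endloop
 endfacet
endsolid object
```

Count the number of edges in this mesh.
15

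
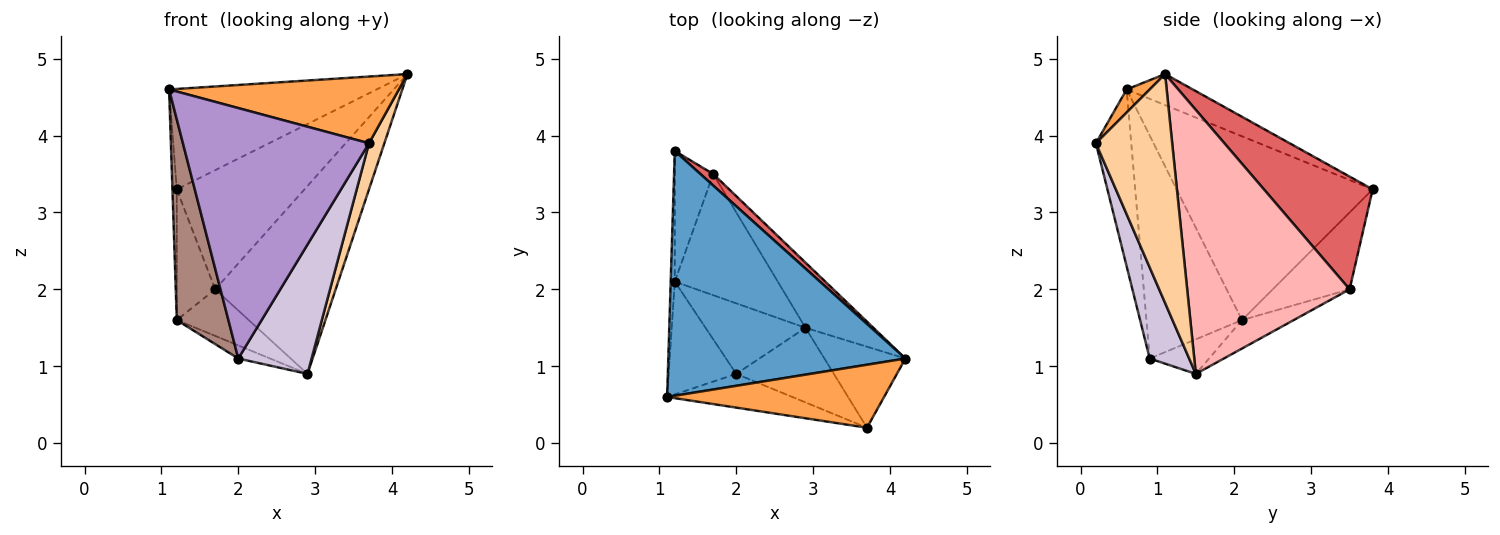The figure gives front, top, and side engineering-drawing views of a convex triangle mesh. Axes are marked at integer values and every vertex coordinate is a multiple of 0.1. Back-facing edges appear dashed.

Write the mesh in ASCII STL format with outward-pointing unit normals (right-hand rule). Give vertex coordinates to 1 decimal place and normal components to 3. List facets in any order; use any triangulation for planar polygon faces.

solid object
 facet normal -0.120 0.377 0.918
  outer loop
   vertex 1.2 3.8 3.3
   vertex 1.1 0.6 4.6
   vertex 4.2 1.1 4.8
  endloop
 endfacet
 facet normal -1.000 0.022 -0.022
  outer loop
   vertex 1.2 2.1 1.6
   vertex 1.1 0.6 4.6
   vertex 1.2 3.8 3.3
  endloop
 endfacet
 facet normal 0.073 -0.725 0.685
  outer loop
   vertex 3.7 0.2 3.9
   vertex 4.2 1.1 4.8
   vertex 1.1 0.6 4.6
  endloop
 endfacet
 facet normal 0.926 -0.187 -0.328
  outer loop
   vertex 3.7 0.2 3.9
   vertex 2.9 1.5 0.9
   vertex 4.2 1.1 4.8
  endloop
 endfacet
 facet normal -0.816 0.408 -0.408
  outer loop
   vertex 1.7 3.5 2.0
   vertex 1.2 2.1 1.6
   vertex 1.2 3.8 3.3
  endloop
 endfacet
 facet normal -0.250 0.347 -0.904
  outer loop
   vertex 1.7 3.5 2.0
   vertex 2.9 1.5 0.9
   vertex 1.2 2.1 1.6
  endloop
 endfacet
 facet normal 0.647 0.759 0.073
  outer loop
   vertex 1.7 3.5 2.0
   vertex 1.2 3.8 3.3
   vertex 4.2 1.1 4.8
  endloop
 endfacet
 facet normal 0.787 0.583 -0.202
  outer loop
   vertex 1.7 3.5 2.0
   vertex 4.2 1.1 4.8
   vertex 2.9 1.5 0.9
  endloop
 endfacet
 facet normal -0.185 -0.974 -0.131
  outer loop
   vertex 2.0 0.9 1.1
   vertex 3.7 0.2 3.9
   vertex 1.1 0.6 4.6
  endloop
 endfacet
 facet normal 0.423 -0.785 -0.453
  outer loop
   vertex 2.0 0.9 1.1
   vertex 2.9 1.5 0.9
   vertex 3.7 0.2 3.9
  endloop
 endfacet
 facet normal -0.850 -0.459 -0.258
  outer loop
   vertex 2.0 0.9 1.1
   vertex 1.1 0.6 4.6
   vertex 1.2 2.1 1.6
  endloop
 endfacet
 facet normal -0.322 0.173 -0.931
  outer loop
   vertex 2.0 0.9 1.1
   vertex 1.2 2.1 1.6
   vertex 2.9 1.5 0.9
  endloop
 endfacet
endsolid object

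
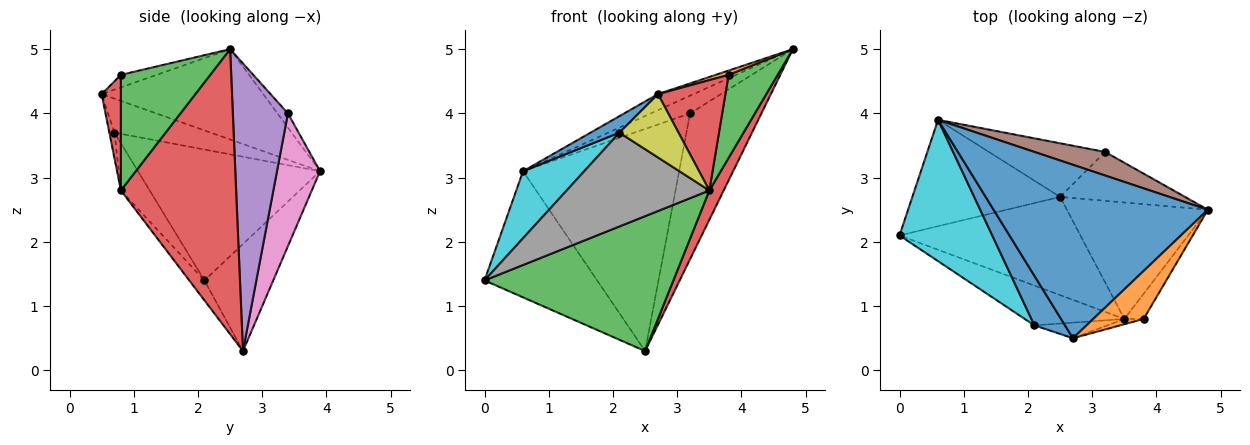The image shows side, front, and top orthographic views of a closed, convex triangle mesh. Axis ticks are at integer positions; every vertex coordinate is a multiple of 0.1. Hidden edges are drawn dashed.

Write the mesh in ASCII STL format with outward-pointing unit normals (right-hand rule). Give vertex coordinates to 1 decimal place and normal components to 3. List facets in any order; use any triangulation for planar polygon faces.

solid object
 facet normal -0.387 0.085 0.918
  outer loop
   vertex 0.6 3.9 3.1
   vertex 2.7 0.5 4.3
   vertex 4.8 2.5 5.0
  endloop
 endfacet
 facet normal -0.423 0.693 -0.584
  outer loop
   vertex 0.6 3.9 3.1
   vertex 2.5 2.7 0.3
   vertex 0.0 2.1 1.4
  endloop
 endfacet
 facet normal -0.065 -0.807 -0.587
  outer loop
   vertex 3.5 0.8 2.8
   vertex 0.0 2.1 1.4
   vertex 2.5 2.7 0.3
  endloop
 endfacet
 facet normal 0.891 -0.111 -0.441
  outer loop
   vertex 3.5 0.8 2.8
   vertex 2.5 2.7 0.3
   vertex 4.8 2.5 5.0
  endloop
 endfacet
 facet normal 0.591 0.765 -0.256
  outer loop
   vertex 3.2 3.4 4.0
   vertex 4.8 2.5 5.0
   vertex 2.5 2.7 0.3
  endloop
 endfacet
 facet normal -0.159 0.594 0.789
  outer loop
   vertex 3.2 3.4 4.0
   vertex 0.6 3.9 3.1
   vertex 4.8 2.5 5.0
  endloop
 endfacet
 facet normal 0.259 0.939 -0.227
  outer loop
   vertex 3.2 3.4 4.0
   vertex 2.5 2.7 0.3
   vertex 0.6 3.9 3.1
  endloop
 endfacet
 facet normal -0.182 -0.905 -0.384
  outer loop
   vertex 2.1 0.7 3.7
   vertex 0.0 2.1 1.4
   vertex 3.5 0.8 2.8
  endloop
 endfacet
 facet normal -0.084 -0.968 -0.238
  outer loop
   vertex 2.1 0.7 3.7
   vertex 3.5 0.8 2.8
   vertex 2.7 0.5 4.3
  endloop
 endfacet
 facet normal -0.787 -0.264 0.558
  outer loop
   vertex 2.1 0.7 3.7
   vertex 0.6 3.9 3.1
   vertex 0.0 2.1 1.4
  endloop
 endfacet
 facet normal -0.725 -0.218 0.653
  outer loop
   vertex 2.1 0.7 3.7
   vertex 2.7 0.5 4.3
   vertex 0.6 3.9 3.1
  endloop
 endfacet
 facet normal -0.240 -0.086 0.967
  outer loop
   vertex 3.8 0.8 4.6
   vertex 4.8 2.5 5.0
   vertex 2.7 0.5 4.3
  endloop
 endfacet
 facet normal 0.867 -0.476 -0.145
  outer loop
   vertex 3.8 0.8 4.6
   vertex 3.5 0.8 2.8
   vertex 4.8 2.5 5.0
  endloop
 endfacet
 facet normal 0.274 -0.961 -0.046
  outer loop
   vertex 3.8 0.8 4.6
   vertex 2.7 0.5 4.3
   vertex 3.5 0.8 2.8
  endloop
 endfacet
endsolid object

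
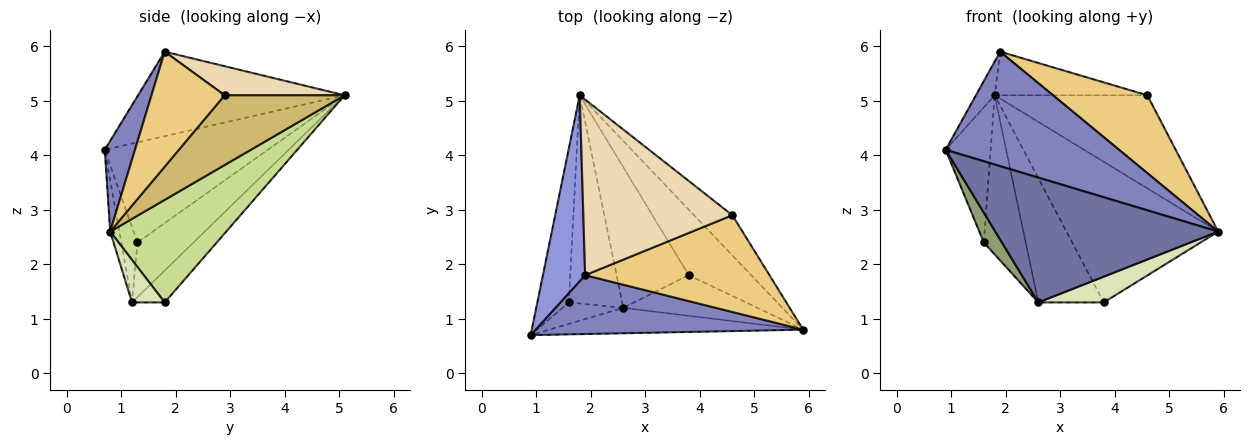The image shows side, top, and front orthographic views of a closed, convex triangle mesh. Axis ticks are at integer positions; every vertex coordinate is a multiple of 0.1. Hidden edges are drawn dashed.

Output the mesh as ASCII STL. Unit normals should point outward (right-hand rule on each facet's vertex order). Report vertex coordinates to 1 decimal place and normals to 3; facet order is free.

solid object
 facet normal -0.040 -0.979 -0.199
  outer loop
   vertex 2.6 1.2 1.3
   vertex 5.9 0.8 2.6
   vertex 0.9 0.7 4.1
  endloop
 endfacet
 facet normal 0.153 -0.879 0.452
  outer loop
   vertex 1.9 1.8 5.9
   vertex 0.9 0.7 4.1
   vertex 5.9 0.8 2.6
  endloop
 endfacet
 facet normal -0.891 0.081 0.446
  outer loop
   vertex 1.9 1.8 5.9
   vertex 1.8 5.1 5.1
   vertex 0.9 0.7 4.1
  endloop
 endfacet
 facet normal -0.923 0.255 -0.290
  outer loop
   vertex 1.6 1.3 2.4
   vertex 0.9 0.7 4.1
   vertex 1.8 5.1 5.1
  endloop
 endfacet
 facet normal -0.587 -0.657 -0.473
  outer loop
   vertex 1.6 1.3 2.4
   vertex 2.6 1.2 1.3
   vertex 0.9 0.7 4.1
  endloop
 endfacet
 facet normal -0.631 0.471 -0.616
  outer loop
   vertex 1.6 1.3 2.4
   vertex 1.8 5.1 5.1
   vertex 2.6 1.2 1.3
  endloop
 endfacet
 facet normal 0.570 0.745 -0.347
  outer loop
   vertex 3.8 1.8 1.3
   vertex 1.8 5.1 5.1
   vertex 5.9 0.8 2.6
  endloop
 endfacet
 facet normal 0.259 -0.517 -0.816
  outer loop
   vertex 3.8 1.8 1.3
   vertex 5.9 0.8 2.6
   vertex 2.6 1.2 1.3
  endloop
 endfacet
 facet normal -0.314 0.629 -0.711
  outer loop
   vertex 3.8 1.8 1.3
   vertex 2.6 1.2 1.3
   vertex 1.8 5.1 5.1
  endloop
 endfacet
 facet normal 0.585 0.745 -0.321
  outer loop
   vertex 4.6 2.9 5.1
   vertex 5.9 0.8 2.6
   vertex 1.8 5.1 5.1
  endloop
 endfacet
 facet normal 0.437 -0.564 0.701
  outer loop
   vertex 4.6 2.9 5.1
   vertex 1.9 1.8 5.9
   vertex 5.9 0.8 2.6
  endloop
 endfacet
 facet normal 0.186 0.237 0.954
  outer loop
   vertex 4.6 2.9 5.1
   vertex 1.8 5.1 5.1
   vertex 1.9 1.8 5.9
  endloop
 endfacet
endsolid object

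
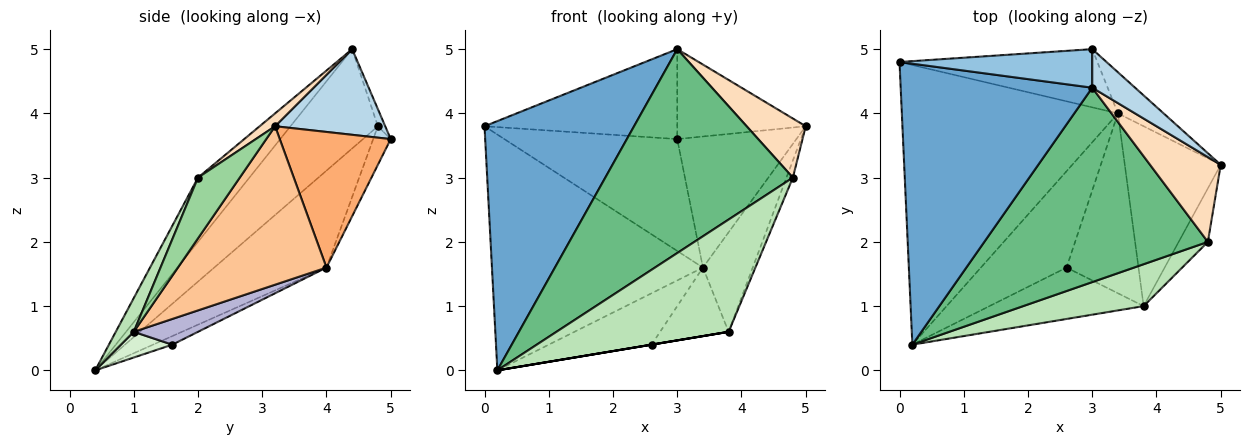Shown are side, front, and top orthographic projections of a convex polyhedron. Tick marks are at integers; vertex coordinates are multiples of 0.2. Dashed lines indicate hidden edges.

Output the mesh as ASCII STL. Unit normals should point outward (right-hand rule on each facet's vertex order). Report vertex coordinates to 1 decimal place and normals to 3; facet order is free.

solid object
 facet normal -0.361 -0.619 0.697
  outer loop
   vertex 3.0 4.4 5.0
   vertex 0.0 4.8 3.8
   vertex 0.2 0.4 0.0
  endloop
 endfacet
 facet normal -0.035 0.919 0.394
  outer loop
   vertex 3.0 4.4 5.0
   vertex 3.0 5.0 3.6
   vertex 0.0 4.8 3.8
  endloop
 endfacet
 facet normal 0.619 0.722 0.309
  outer loop
   vertex 3.0 4.4 5.0
   vertex 5.0 3.2 3.8
   vertex 3.0 5.0 3.6
  endloop
 endfacet
 facet normal -0.324 0.610 -0.723
  outer loop
   vertex 3.4 4.0 1.6
   vertex 0.2 0.4 0.0
   vertex 0.0 4.8 3.8
  endloop
 endfacet
 facet normal -0.090 0.884 -0.460
  outer loop
   vertex 3.4 4.0 1.6
   vertex 0.0 4.8 3.8
   vertex 3.0 5.0 3.6
  endloop
 endfacet
 facet normal 0.664 0.713 -0.224
  outer loop
   vertex 3.4 4.0 1.6
   vertex 3.0 5.0 3.6
   vertex 5.0 3.2 3.8
  endloop
 endfacet
 facet normal 0.822 0.276 -0.498
  outer loop
   vertex 3.4 4.0 1.6
   vertex 5.0 3.2 3.8
   vertex 3.8 1.0 0.6
  endloop
 endfacet
 facet normal 0.148 -0.566 0.811
  outer loop
   vertex 4.8 2.0 3.0
   vertex 5.0 3.2 3.8
   vertex 3.0 4.4 5.0
  endloop
 endfacet
 facet normal -0.195 -0.710 0.677
  outer loop
   vertex 4.8 2.0 3.0
   vertex 3.0 4.4 5.0
   vertex 0.2 0.4 0.0
  endloop
 endfacet
 facet normal 0.893 0.137 -0.429
  outer loop
   vertex 4.8 2.0 3.0
   vertex 3.8 1.0 0.6
   vertex 5.0 3.2 3.8
  endloop
 endfacet
 facet normal 0.097 -0.932 0.348
  outer loop
   vertex 4.8 2.0 3.0
   vertex 0.2 0.4 0.0
   vertex 3.8 1.0 0.6
  endloop
 endfacet
 facet normal 0.164 0.000 -0.986
  outer loop
   vertex 2.6 1.6 0.4
   vertex 3.8 1.0 0.6
   vertex 0.2 0.4 0.0
  endloop
 endfacet
 facet normal -0.088 0.469 -0.879
  outer loop
   vertex 2.6 1.6 0.4
   vertex 0.2 0.4 0.0
   vertex 3.4 4.0 1.6
  endloop
 endfacet
 facet normal 0.317 0.338 -0.886
  outer loop
   vertex 2.6 1.6 0.4
   vertex 3.4 4.0 1.6
   vertex 3.8 1.0 0.6
  endloop
 endfacet
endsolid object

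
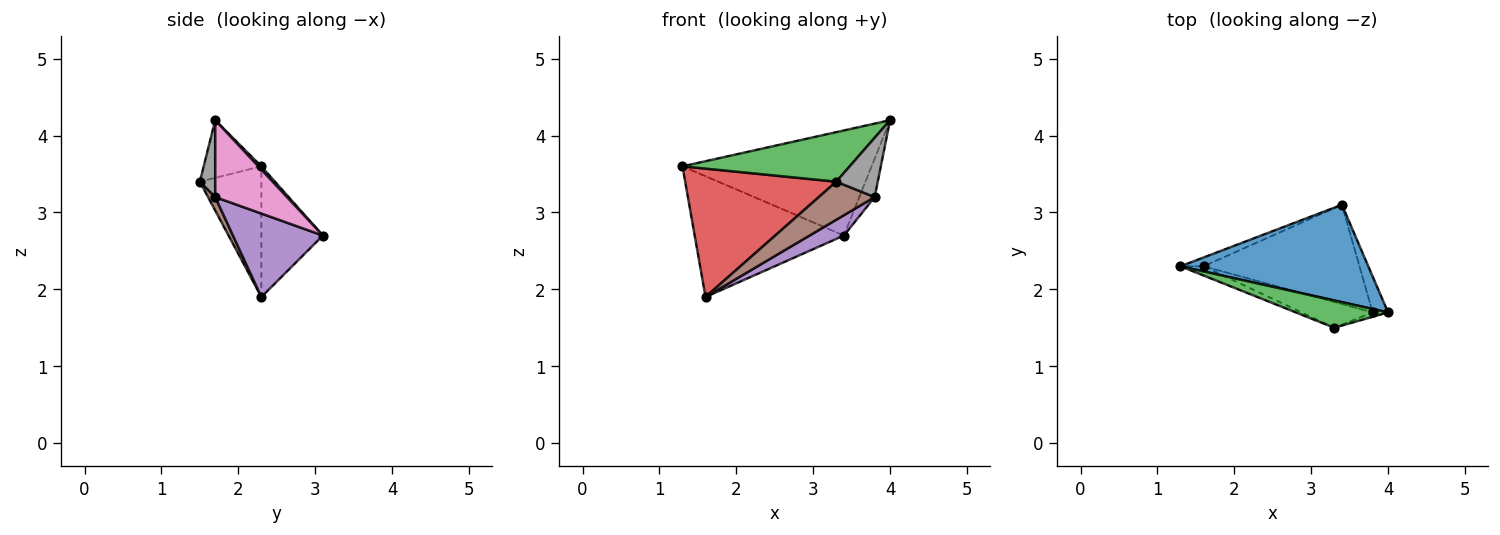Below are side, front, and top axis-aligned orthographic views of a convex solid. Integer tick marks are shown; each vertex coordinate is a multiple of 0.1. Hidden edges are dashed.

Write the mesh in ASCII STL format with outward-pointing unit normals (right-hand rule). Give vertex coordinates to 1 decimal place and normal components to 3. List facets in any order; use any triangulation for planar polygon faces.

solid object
 facet normal 0.012 0.733 0.680
  outer loop
   vertex 3.4 3.1 2.7
   vertex 1.3 2.3 3.6
   vertex 4.0 1.7 4.2
  endloop
 endfacet
 facet normal -0.380 0.922 -0.067
  outer loop
   vertex 1.6 2.3 1.9
   vertex 1.3 2.3 3.6
   vertex 3.4 3.1 2.7
  endloop
 endfacet
 facet normal -0.289 -0.838 0.462
  outer loop
   vertex 3.3 1.5 3.4
   vertex 4.0 1.7 4.2
   vertex 1.3 2.3 3.6
  endloop
 endfacet
 facet normal -0.376 -0.924 -0.066
  outer loop
   vertex 3.3 1.5 3.4
   vertex 1.3 2.3 3.6
   vertex 1.6 2.3 1.9
  endloop
 endfacet
 facet normal 0.464 -0.177 -0.868
  outer loop
   vertex 3.8 1.7 3.2
   vertex 1.6 2.3 1.9
   vertex 3.4 3.1 2.7
  endloop
 endfacet
 facet normal 0.106 -0.823 -0.559
  outer loop
   vertex 3.8 1.7 3.2
   vertex 3.3 1.5 3.4
   vertex 1.6 2.3 1.9
  endloop
 endfacet
 facet normal 0.960 0.206 -0.192
  outer loop
   vertex 3.8 1.7 3.2
   vertex 3.4 3.1 2.7
   vertex 4.0 1.7 4.2
  endloop
 endfacet
 facet normal 0.346 -0.935 -0.069
  outer loop
   vertex 3.8 1.7 3.2
   vertex 4.0 1.7 4.2
   vertex 3.3 1.5 3.4
  endloop
 endfacet
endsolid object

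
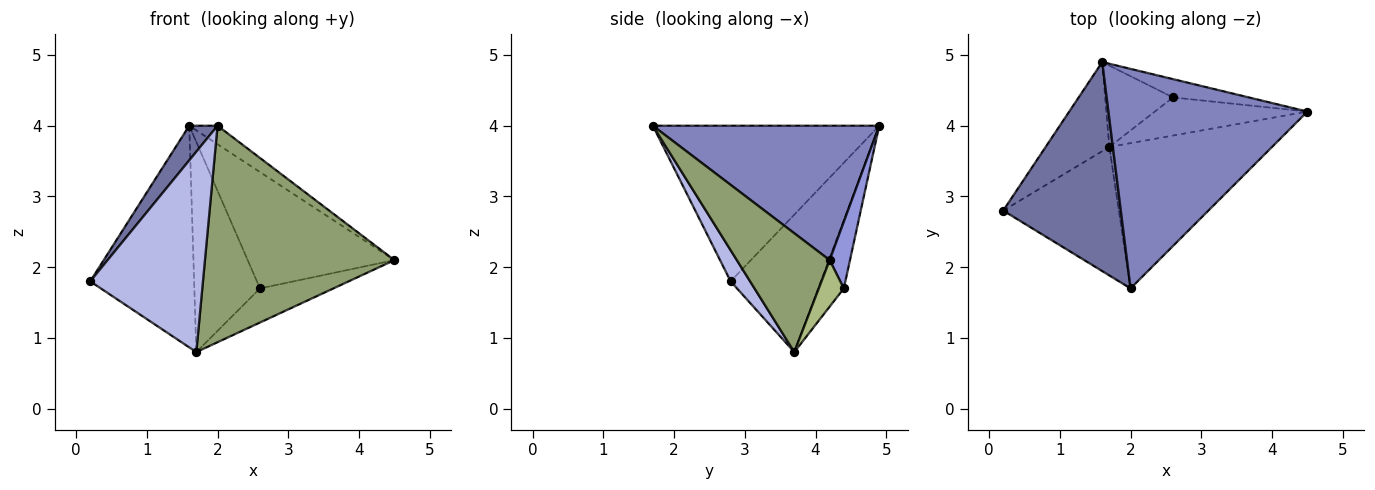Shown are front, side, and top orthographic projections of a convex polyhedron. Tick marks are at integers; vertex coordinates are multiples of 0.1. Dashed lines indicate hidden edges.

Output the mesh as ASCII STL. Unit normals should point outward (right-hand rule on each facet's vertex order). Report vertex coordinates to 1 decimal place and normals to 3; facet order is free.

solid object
 facet normal -0.794 -0.099 0.600
  outer loop
   vertex 1.6 4.9 4.0
   vertex 0.2 2.8 1.8
   vertex 2.0 1.7 4.0
  endloop
 endfacet
 facet normal 0.558 0.070 0.827
  outer loop
   vertex 1.6 4.9 4.0
   vertex 2.0 1.7 4.0
   vertex 4.5 4.2 2.1
  endloop
 endfacet
 facet normal 0.135 0.979 -0.154
  outer loop
   vertex 2.6 4.4 1.7
   vertex 1.6 4.9 4.0
   vertex 4.5 4.2 2.1
  endloop
 endfacet
 facet normal 0.144 -0.833 -0.534
  outer loop
   vertex 1.7 3.7 0.8
   vertex 2.0 1.7 4.0
   vertex 0.2 2.8 1.8
  endloop
 endfacet
 facet normal 0.377 -0.769 -0.516
  outer loop
   vertex 1.7 3.7 0.8
   vertex 4.5 4.2 2.1
   vertex 2.0 1.7 4.0
  endloop
 endfacet
 facet normal 0.221 0.650 -0.727
  outer loop
   vertex 1.7 3.7 0.8
   vertex 2.6 4.4 1.7
   vertex 4.5 4.2 2.1
  endloop
 endfacet
 facet normal -0.627 0.723 -0.291
  outer loop
   vertex 1.7 3.7 0.8
   vertex 0.2 2.8 1.8
   vertex 1.6 4.9 4.0
  endloop
 endfacet
 facet normal -0.342 0.876 -0.339
  outer loop
   vertex 1.7 3.7 0.8
   vertex 1.6 4.9 4.0
   vertex 2.6 4.4 1.7
  endloop
 endfacet
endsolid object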